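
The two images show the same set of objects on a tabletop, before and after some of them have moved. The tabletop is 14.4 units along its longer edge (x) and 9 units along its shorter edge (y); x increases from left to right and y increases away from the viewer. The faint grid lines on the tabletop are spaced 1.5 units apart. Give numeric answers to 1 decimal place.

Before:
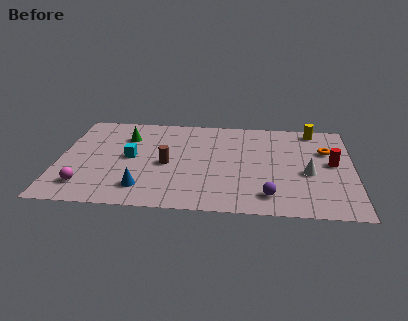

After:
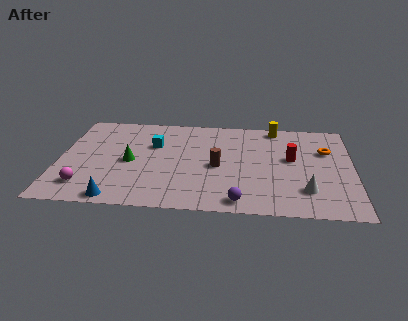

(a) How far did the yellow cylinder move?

1.9

The yellow cylinder was near (12.5, 8.0) before and (10.6, 8.1) after, so it travelled √(1.9² + 0.1²) ≈ 1.9 units.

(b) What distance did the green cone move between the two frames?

2.4

From (3.2, 6.6) to (3.5, 4.2), the green cone covered √(0.3² + 2.4²) ≈ 2.4 units.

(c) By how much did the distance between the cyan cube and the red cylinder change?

-3.1

Before: roughly 9.9 units apart; after: 6.8. That's 3.1 units closer together.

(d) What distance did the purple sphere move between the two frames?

1.5

The purple sphere was near (10.3, 1.6) before and (8.9, 1.0) after, so it travelled √(1.4² + 0.6²) ≈ 1.5 units.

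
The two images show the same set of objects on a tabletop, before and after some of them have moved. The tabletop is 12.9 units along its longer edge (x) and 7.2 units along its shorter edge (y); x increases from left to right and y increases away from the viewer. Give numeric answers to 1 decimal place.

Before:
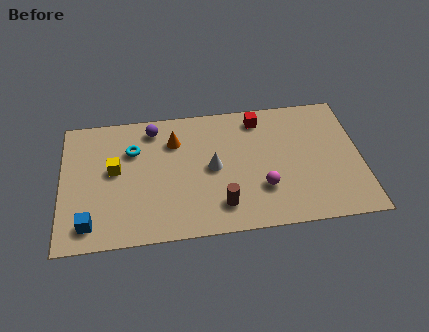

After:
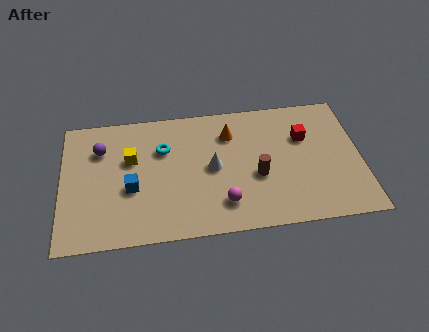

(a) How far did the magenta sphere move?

1.8

The magenta sphere moved from about (8.6, 2.2) to (6.9, 1.6), a distance of √(1.7² + 0.6²) ≈ 1.8.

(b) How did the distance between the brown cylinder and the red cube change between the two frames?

-2.1

They were about 4.9 units apart before and 2.8 after — 2.1 units closer together.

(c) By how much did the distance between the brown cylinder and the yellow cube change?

+0.5

The distance was about 5.1 in the first image and 5.6 in the second, so they moved 0.5 units further apart.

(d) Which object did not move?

the white cone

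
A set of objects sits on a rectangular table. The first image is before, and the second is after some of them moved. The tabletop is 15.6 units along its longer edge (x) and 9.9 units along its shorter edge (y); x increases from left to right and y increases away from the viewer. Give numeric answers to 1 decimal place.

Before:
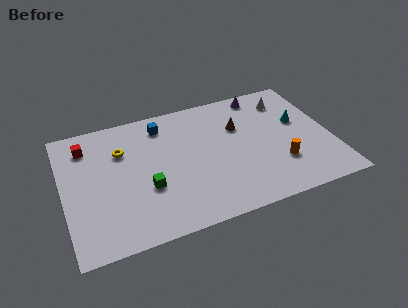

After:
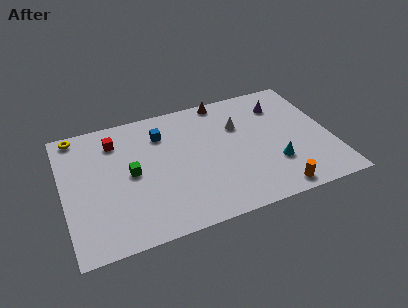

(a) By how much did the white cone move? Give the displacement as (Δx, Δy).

(-3.0, -1.2)

The white cone was at about (13.4, 7.9) and moved to about (10.4, 6.7).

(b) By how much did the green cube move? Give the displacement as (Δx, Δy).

(-0.8, 1.4)

From the two frames, the green cube sits at roughly (4.7, 3.6) before and (3.9, 5.0) after.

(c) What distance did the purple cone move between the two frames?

1.6

The purple cone moved from about (12.0, 8.8) to (13.0, 7.6), a distance of √(1.0² + 1.2²) ≈ 1.6.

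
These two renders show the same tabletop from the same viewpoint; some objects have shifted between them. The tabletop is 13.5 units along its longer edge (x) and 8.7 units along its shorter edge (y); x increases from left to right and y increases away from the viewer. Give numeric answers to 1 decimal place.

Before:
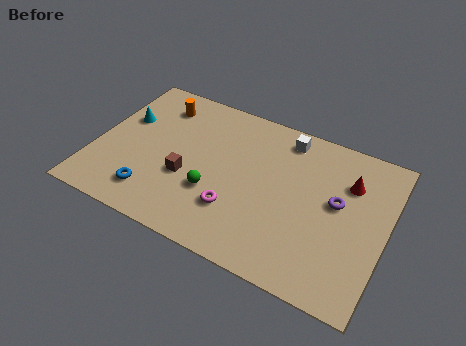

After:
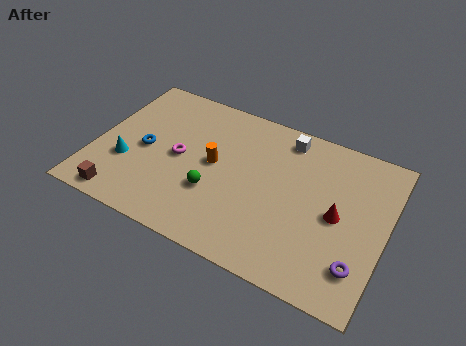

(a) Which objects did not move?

the green sphere and the white cube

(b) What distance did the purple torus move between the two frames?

3.2

The purple torus moved from about (11.2, 4.9) to (12.5, 2.0), a distance of √(1.3² + 2.9²) ≈ 3.2.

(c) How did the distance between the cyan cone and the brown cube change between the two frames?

-1.9

The distance was about 4.0 in the first image and 2.1 in the second, so they moved 1.9 units closer together.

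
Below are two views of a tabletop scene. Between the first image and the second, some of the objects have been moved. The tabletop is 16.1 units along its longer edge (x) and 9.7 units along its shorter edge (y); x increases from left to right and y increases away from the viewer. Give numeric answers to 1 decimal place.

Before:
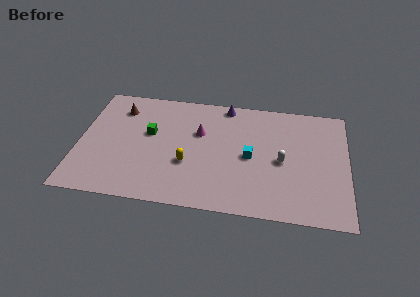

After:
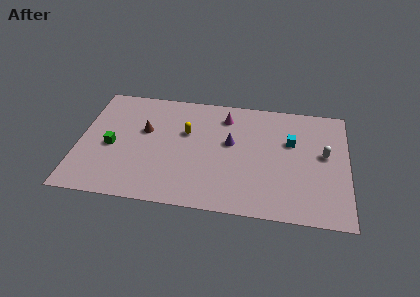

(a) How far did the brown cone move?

2.3

The brown cone moved from about (2.3, 7.6) to (3.9, 5.9), a distance of √(1.6² + 1.7²) ≈ 2.3.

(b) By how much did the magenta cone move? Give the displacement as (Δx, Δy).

(1.5, 1.6)

From the two frames, the magenta cone sits at roughly (7.2, 6.2) before and (8.7, 7.8) after.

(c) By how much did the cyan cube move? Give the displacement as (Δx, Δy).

(2.4, 1.6)

The cyan cube started near (10.3, 4.6) and ended near (12.7, 6.2).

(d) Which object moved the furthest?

the purple cone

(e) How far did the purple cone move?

3.2

The purple cone moved from about (8.7, 8.8) to (9.1, 5.6), a distance of √(0.4² + 3.2²) ≈ 3.2.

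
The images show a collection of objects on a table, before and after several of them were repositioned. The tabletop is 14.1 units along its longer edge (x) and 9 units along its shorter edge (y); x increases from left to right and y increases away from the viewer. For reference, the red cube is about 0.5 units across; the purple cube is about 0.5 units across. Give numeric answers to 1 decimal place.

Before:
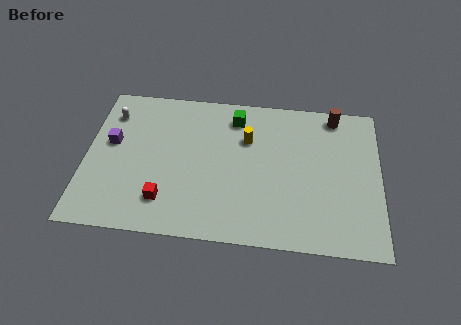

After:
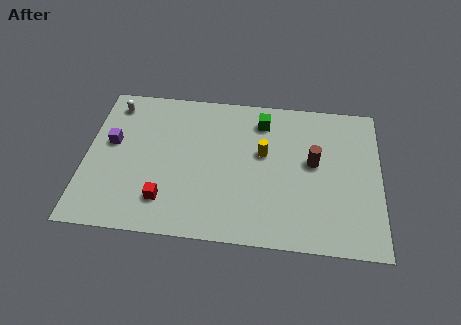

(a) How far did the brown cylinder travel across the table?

3.2

The brown cylinder was near (11.9, 8.0) before and (10.9, 5.0) after, so it travelled √(1.0² + 3.0²) ≈ 3.2 units.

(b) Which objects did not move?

the red cube and the purple cube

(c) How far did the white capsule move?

0.6

From (1.1, 7.0) to (1.2, 7.6), the white capsule covered √(0.1² + 0.6²) ≈ 0.6 units.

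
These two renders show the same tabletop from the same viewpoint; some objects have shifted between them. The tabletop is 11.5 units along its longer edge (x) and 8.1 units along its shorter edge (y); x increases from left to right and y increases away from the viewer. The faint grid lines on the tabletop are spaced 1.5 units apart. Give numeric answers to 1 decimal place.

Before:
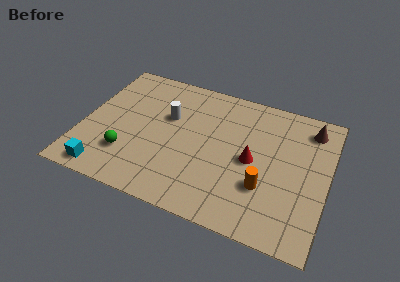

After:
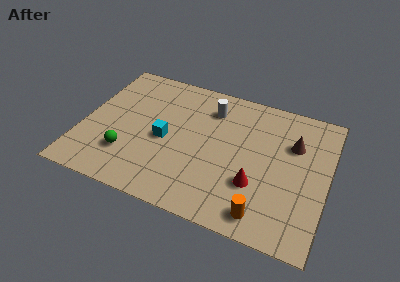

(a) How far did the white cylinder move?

2.2

The white cylinder moved from about (3.9, 5.1) to (5.8, 6.3), a distance of √(1.9² + 1.2²) ≈ 2.2.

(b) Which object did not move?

the green sphere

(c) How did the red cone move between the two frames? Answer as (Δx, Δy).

(0.3, -1.3)

The red cone started near (8.0, 3.9) and ended near (8.3, 2.6).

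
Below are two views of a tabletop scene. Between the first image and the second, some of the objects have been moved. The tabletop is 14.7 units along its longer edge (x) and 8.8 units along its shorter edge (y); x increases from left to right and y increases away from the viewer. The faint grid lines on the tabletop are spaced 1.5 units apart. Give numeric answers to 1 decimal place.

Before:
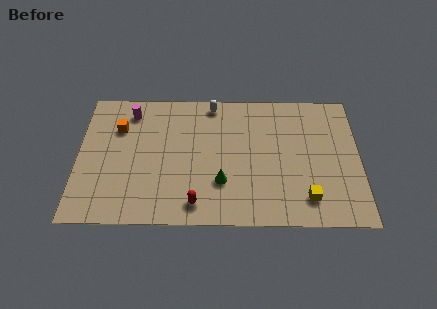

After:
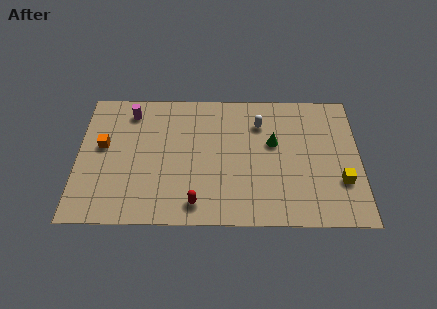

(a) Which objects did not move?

the magenta cylinder and the red capsule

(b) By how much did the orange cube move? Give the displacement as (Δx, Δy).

(-0.8, -1.2)

The orange cube was at about (2.1, 6.2) and moved to about (1.3, 5.0).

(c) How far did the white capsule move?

2.8

From (7.0, 7.9) to (9.5, 6.6), the white capsule covered √(2.5² + 1.3²) ≈ 2.8 units.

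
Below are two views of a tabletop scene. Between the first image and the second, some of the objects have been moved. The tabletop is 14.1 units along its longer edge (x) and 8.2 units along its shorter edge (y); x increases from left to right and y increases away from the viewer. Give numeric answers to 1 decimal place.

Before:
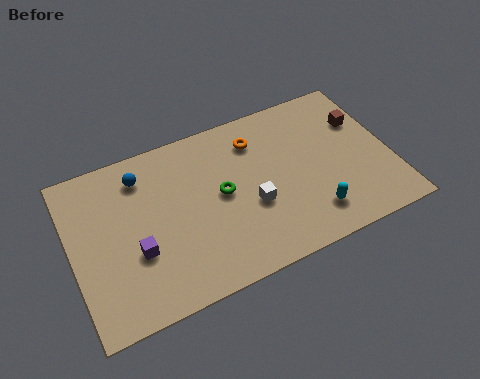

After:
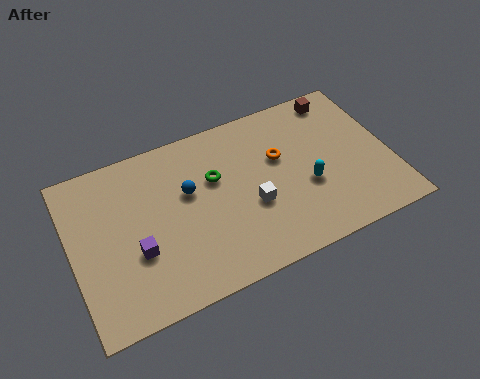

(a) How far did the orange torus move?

1.6

The orange torus was near (8.4, 6.4) before and (9.3, 5.1) after, so it travelled √(0.9² + 1.3²) ≈ 1.6 units.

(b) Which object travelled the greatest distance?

the blue sphere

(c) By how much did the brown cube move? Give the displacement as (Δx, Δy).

(-0.8, 1.6)

The brown cube was at about (13.1, 5.6) and moved to about (12.3, 7.2).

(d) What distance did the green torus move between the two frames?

0.9

The green torus moved from about (6.6, 4.3) to (6.4, 5.2), a distance of √(0.2² + 0.9²) ≈ 0.9.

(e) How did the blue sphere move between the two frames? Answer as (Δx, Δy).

(1.9, -1.6)

From the two frames, the blue sphere sits at roughly (3.3, 6.6) before and (5.2, 5.0) after.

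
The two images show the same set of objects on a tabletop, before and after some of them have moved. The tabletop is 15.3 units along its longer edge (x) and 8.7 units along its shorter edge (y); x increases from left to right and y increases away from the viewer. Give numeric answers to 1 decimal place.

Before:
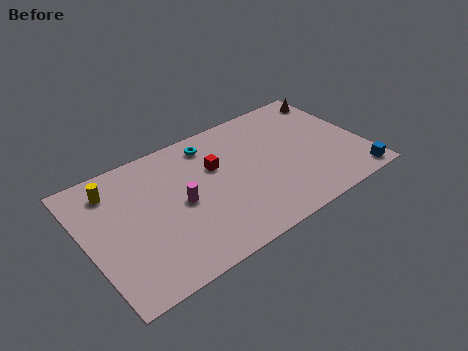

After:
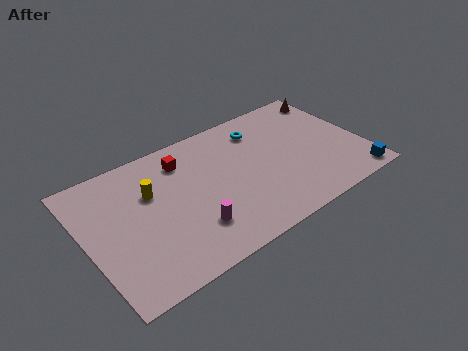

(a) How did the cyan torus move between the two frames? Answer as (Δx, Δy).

(2.8, -0.4)

From the two frames, the cyan torus sits at roughly (7.3, 7.3) before and (10.1, 6.9) after.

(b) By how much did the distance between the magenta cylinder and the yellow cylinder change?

-0.5

The distance was about 4.3 in the first image and 3.8 in the second, so they moved 0.5 units closer together.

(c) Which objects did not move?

the blue cube and the brown cone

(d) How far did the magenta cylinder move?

1.9

From (5.1, 4.2) to (5.4, 2.3), the magenta cylinder covered √(0.3² + 1.9²) ≈ 1.9 units.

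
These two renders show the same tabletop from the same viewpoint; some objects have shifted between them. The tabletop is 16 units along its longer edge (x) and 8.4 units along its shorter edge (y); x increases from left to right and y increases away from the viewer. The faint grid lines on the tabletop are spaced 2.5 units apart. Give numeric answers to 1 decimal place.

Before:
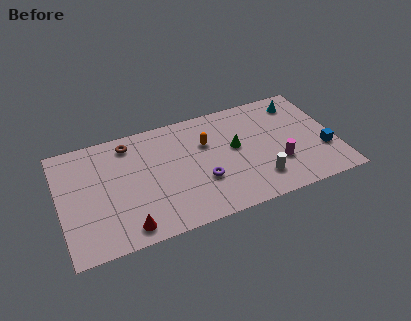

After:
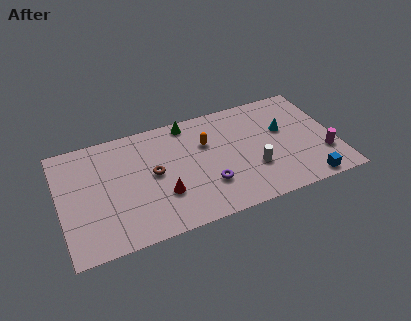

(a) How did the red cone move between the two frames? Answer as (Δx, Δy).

(2.2, 1.6)

The red cone started near (3.6, 1.1) and ended near (5.8, 2.7).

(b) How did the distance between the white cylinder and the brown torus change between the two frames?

-2.9

Before: roughly 8.8 units apart; after: 5.9. That's 2.9 units closer together.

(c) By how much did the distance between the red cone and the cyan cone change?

-4.4

Before: roughly 12.1 units apart; after: 7.7. That's 4.4 units closer together.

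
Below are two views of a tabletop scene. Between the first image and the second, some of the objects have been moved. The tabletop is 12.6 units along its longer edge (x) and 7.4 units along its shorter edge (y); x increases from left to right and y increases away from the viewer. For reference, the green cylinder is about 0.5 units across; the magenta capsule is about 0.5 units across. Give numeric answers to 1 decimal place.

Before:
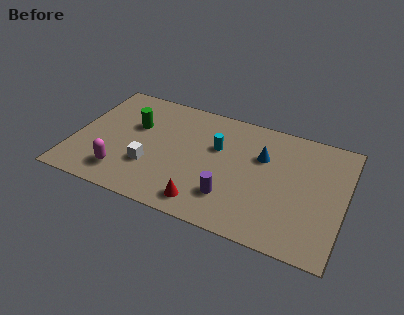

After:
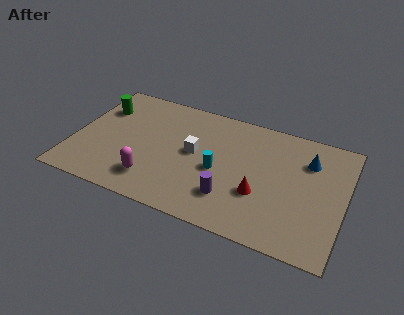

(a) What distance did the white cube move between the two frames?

2.5

The white cube moved from about (3.7, 2.4) to (5.6, 4.0), a distance of √(1.9² + 1.6²) ≈ 2.5.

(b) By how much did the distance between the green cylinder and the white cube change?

+2.3

They were about 2.5 units apart before and 4.8 after — 2.3 units further apart.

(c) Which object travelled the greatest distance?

the red cone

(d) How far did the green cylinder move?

1.8

The green cylinder was near (2.7, 4.7) before and (1.0, 5.3) after, so it travelled √(1.7² + 0.6²) ≈ 1.8 units.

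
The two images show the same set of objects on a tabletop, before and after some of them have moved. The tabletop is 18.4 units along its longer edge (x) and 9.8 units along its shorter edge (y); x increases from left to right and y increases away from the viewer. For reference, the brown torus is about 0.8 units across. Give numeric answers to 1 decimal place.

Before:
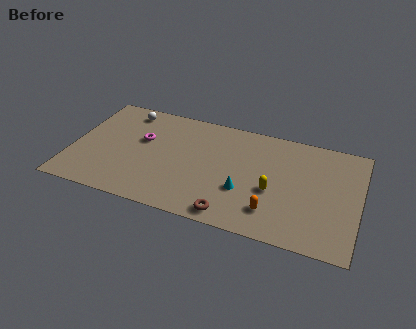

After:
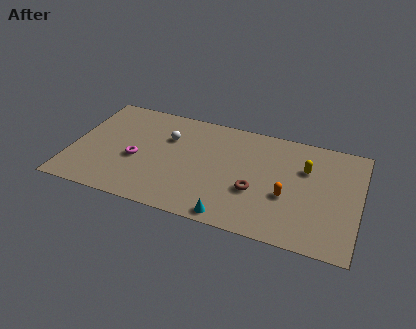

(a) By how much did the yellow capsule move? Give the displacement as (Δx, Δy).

(1.9, 2.6)

The yellow capsule started near (13.0, 4.0) and ended near (14.9, 6.6).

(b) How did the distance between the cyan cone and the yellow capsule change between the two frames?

+5.2

The distance was about 1.9 in the first image and 7.1 in the second, so they moved 5.2 units further apart.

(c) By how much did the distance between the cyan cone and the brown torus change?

+0.6

Before: roughly 2.4 units apart; after: 3.0. That's 0.6 units further apart.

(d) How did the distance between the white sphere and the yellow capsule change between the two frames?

-1.9

They were about 10.8 units apart before and 8.9 after — 1.9 units closer together.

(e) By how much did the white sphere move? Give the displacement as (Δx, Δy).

(2.9, -1.7)

The white sphere started near (3.1, 8.4) and ended near (6.0, 6.7).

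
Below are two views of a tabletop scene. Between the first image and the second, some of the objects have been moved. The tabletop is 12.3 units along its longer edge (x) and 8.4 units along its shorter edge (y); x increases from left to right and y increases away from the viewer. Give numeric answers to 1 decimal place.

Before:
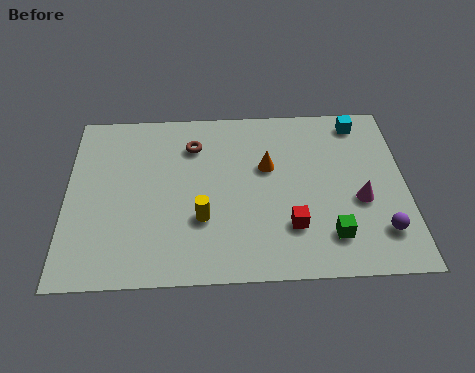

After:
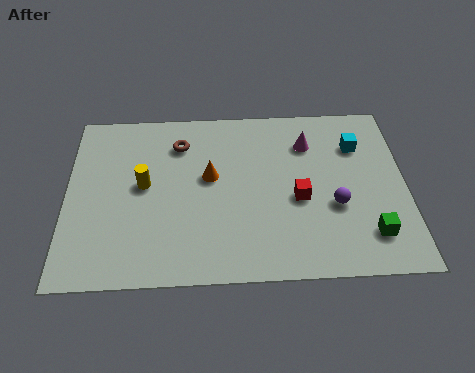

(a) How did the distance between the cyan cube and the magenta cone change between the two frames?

-2.1

They were about 3.9 units apart before and 1.8 after — 2.1 units closer together.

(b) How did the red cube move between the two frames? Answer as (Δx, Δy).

(0.3, 1.3)

The red cube was at about (8.1, 2.3) and moved to about (8.4, 3.6).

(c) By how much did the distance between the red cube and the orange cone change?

+0.4

Before: roughly 3.0 units apart; after: 3.4. That's 0.4 units further apart.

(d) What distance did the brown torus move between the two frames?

0.5

From (4.6, 6.4) to (4.1, 6.5), the brown torus covered √(0.5² + 0.1²) ≈ 0.5 units.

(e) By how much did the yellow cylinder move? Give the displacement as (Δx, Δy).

(-2.1, 1.7)

The yellow cylinder started near (4.9, 2.8) and ended near (2.8, 4.5).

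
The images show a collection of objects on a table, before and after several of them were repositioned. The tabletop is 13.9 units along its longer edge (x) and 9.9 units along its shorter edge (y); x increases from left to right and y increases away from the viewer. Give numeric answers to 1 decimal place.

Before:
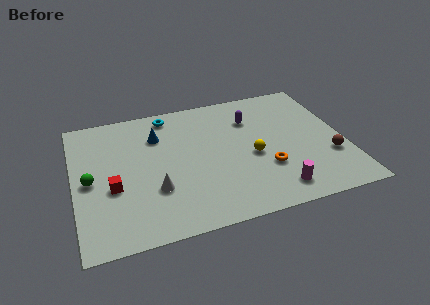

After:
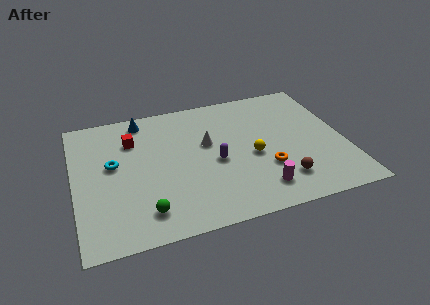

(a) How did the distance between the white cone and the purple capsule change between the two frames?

-5.1

The distance was about 6.6 in the first image and 1.5 in the second, so they moved 5.1 units closer together.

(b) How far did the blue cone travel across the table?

1.7

The blue cone was near (4.4, 7.2) before and (3.7, 8.7) after, so it travelled √(0.7² + 1.5²) ≈ 1.7 units.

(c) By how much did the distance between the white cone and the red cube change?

+1.8

Before: roughly 2.2 units apart; after: 4.0. That's 1.8 units further apart.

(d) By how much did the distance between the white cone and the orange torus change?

-1.8

They were about 5.7 units apart before and 3.9 after — 1.8 units closer together.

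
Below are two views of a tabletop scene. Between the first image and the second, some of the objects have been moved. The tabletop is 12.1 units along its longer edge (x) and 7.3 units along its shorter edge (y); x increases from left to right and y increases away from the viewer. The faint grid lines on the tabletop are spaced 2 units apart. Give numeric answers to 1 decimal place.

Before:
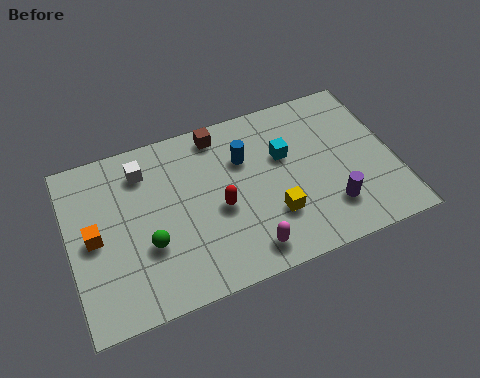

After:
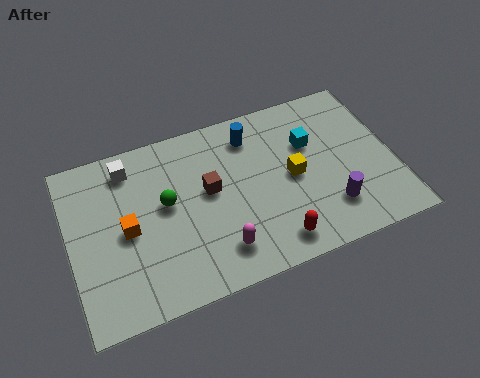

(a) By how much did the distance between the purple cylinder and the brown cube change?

-1.0

Before: roughly 5.9 units apart; after: 4.9. That's 1.0 units closer together.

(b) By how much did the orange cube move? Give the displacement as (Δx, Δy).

(1.2, -0.1)

From the two frames, the orange cube sits at roughly (0.9, 3.6) before and (2.1, 3.5) after.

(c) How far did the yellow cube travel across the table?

1.7

The yellow cube moved from about (7.4, 2.2) to (8.3, 3.6), a distance of √(0.9² + 1.4²) ≈ 1.7.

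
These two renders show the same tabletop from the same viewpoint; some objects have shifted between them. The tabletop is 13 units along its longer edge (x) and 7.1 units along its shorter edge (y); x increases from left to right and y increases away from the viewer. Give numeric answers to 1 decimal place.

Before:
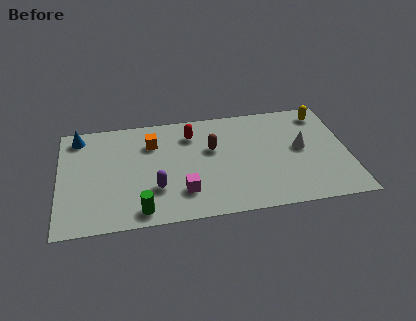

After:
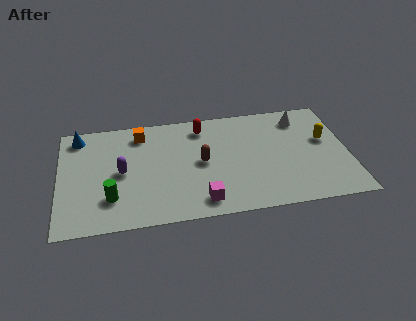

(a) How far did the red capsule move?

0.6

The red capsule moved from about (6.0, 5.5) to (6.5, 5.9), a distance of √(0.5² + 0.4²) ≈ 0.6.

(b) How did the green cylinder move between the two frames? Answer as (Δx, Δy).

(-1.3, 1.0)

The green cylinder was at about (3.6, 0.9) and moved to about (2.3, 1.9).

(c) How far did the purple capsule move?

2.0

The purple capsule moved from about (4.3, 2.2) to (2.8, 3.5), a distance of √(1.5² + 1.3²) ≈ 2.0.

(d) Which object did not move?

the blue cone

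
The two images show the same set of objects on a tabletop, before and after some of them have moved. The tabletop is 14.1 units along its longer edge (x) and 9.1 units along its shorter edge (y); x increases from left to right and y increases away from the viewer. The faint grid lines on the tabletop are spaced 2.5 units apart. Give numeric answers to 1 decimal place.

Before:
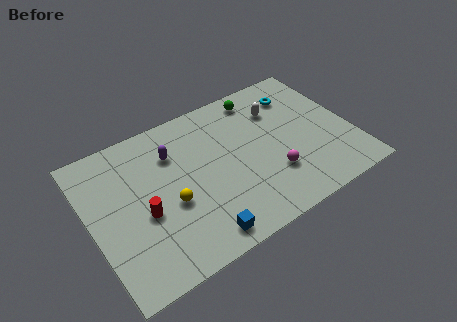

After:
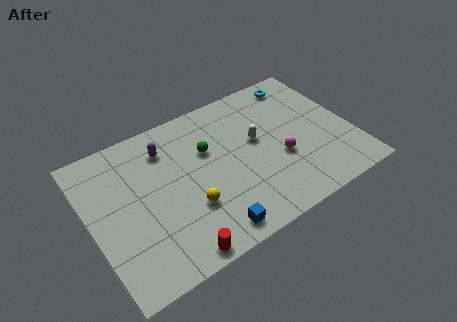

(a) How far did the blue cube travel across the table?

0.6

The blue cube was near (5.2, 1.1) before and (5.8, 1.1) after, so it travelled √(0.6² + 0.0²) ≈ 0.6 units.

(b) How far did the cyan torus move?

0.9

The cyan torus was near (11.7, 7.1) before and (12.0, 7.9) after, so it travelled √(0.3² + 0.8²) ≈ 0.9 units.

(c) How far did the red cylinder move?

3.2

The red cylinder was near (2.7, 3.8) before and (3.9, 0.8) after, so it travelled √(1.2² + 3.0²) ≈ 3.2 units.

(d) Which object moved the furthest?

the green sphere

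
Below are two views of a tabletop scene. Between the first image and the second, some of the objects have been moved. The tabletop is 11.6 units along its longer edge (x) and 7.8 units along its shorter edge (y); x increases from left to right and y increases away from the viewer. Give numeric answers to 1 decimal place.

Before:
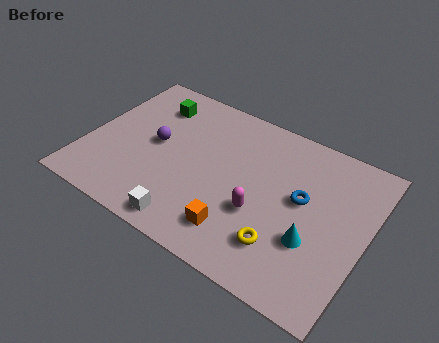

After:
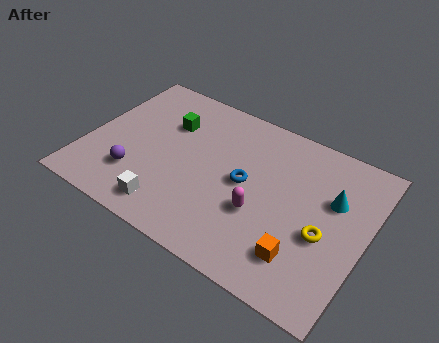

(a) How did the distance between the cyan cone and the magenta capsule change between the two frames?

+1.2

The distance was about 2.2 in the first image and 3.4 in the second, so they moved 1.2 units further apart.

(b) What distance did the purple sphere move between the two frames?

2.1

The purple sphere moved from about (2.8, 4.1) to (2.3, 2.1), a distance of √(0.5² + 2.0²) ≈ 2.1.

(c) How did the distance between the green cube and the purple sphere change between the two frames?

+1.3

They were about 2.1 units apart before and 3.4 after — 1.3 units further apart.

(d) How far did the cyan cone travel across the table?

2.4

The cyan cone was near (9.6, 2.7) before and (10.1, 5.0) after, so it travelled √(0.5² + 2.3²) ≈ 2.4 units.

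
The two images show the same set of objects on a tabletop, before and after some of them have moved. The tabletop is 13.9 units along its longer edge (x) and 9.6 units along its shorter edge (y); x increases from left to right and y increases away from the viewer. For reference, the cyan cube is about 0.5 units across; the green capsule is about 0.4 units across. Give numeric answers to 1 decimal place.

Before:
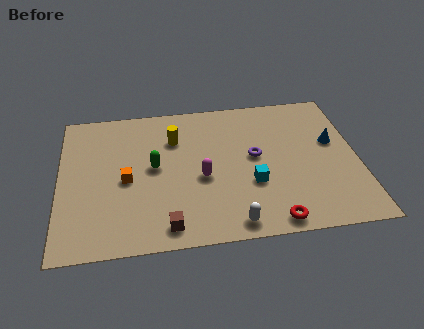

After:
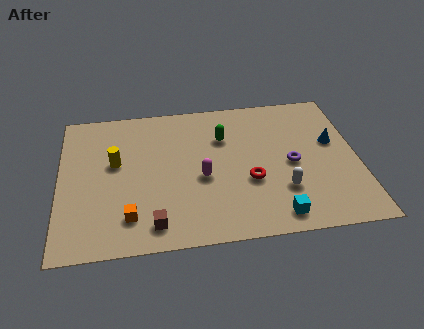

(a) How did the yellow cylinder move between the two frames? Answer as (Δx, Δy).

(-2.8, -1.3)

The yellow cylinder was at about (5.4, 6.9) and moved to about (2.6, 5.6).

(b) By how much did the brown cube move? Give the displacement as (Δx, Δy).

(-0.6, 0.2)

From the two frames, the brown cube sits at roughly (4.9, 1.2) before and (4.3, 1.4) after.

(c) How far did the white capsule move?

3.0

The white capsule was near (7.9, 1.0) before and (10.3, 2.8) after, so it travelled √(2.4² + 1.8²) ≈ 3.0 units.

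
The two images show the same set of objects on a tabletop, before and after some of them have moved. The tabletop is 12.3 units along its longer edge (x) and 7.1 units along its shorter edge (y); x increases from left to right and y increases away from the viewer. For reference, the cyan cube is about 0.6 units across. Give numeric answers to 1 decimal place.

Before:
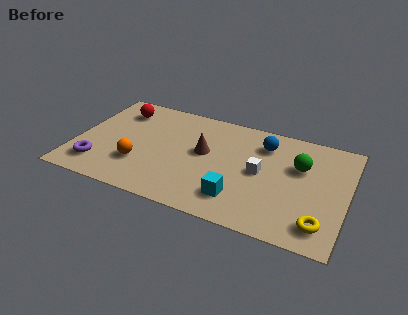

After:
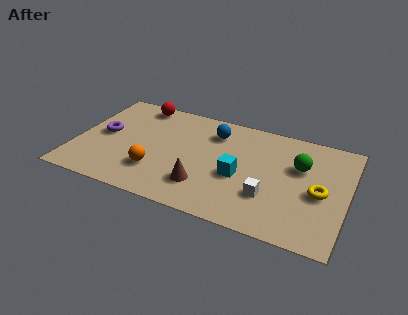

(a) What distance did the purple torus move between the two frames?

2.2

From (1.2, 1.5) to (1.2, 3.7), the purple torus covered √(0.0² + 2.2²) ≈ 2.2 units.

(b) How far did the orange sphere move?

0.8

The orange sphere moved from about (3.0, 2.2) to (3.8, 2.0), a distance of √(0.8² + 0.2²) ≈ 0.8.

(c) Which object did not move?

the green sphere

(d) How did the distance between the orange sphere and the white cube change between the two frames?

-0.5

They were about 5.6 units apart before and 5.1 after — 0.5 units closer together.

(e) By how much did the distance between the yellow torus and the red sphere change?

-1.4

The distance was about 10.5 in the first image and 9.1 in the second, so they moved 1.4 units closer together.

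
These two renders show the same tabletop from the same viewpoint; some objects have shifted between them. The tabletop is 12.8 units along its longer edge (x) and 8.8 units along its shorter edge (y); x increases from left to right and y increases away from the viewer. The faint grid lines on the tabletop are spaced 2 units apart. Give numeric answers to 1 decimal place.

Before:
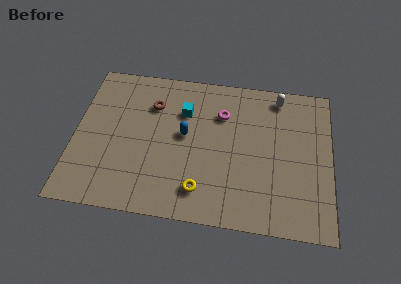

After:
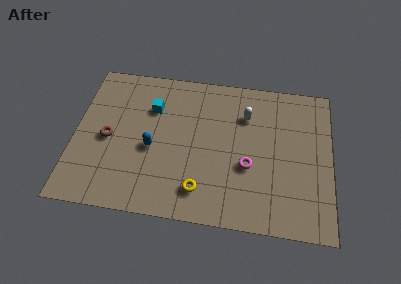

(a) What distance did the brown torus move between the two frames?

3.1

The brown torus was near (3.8, 6.4) before and (1.7, 4.1) after, so it travelled √(2.1² + 2.3²) ≈ 3.1 units.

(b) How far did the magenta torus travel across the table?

3.2

The magenta torus moved from about (7.3, 6.3) to (8.7, 3.4), a distance of √(1.4² + 2.9²) ≈ 3.2.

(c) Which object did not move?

the yellow torus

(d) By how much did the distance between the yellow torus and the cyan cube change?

+0.6

The distance was about 4.6 in the first image and 5.2 in the second, so they moved 0.6 units further apart.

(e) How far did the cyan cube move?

1.6

From (5.4, 6.2) to (3.8, 6.2), the cyan cube covered √(1.6² + 0.0²) ≈ 1.6 units.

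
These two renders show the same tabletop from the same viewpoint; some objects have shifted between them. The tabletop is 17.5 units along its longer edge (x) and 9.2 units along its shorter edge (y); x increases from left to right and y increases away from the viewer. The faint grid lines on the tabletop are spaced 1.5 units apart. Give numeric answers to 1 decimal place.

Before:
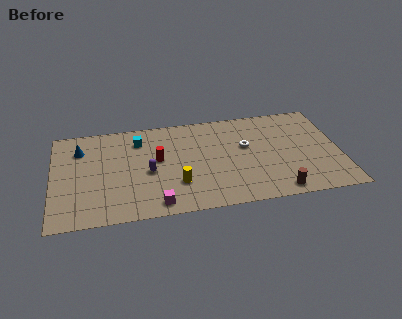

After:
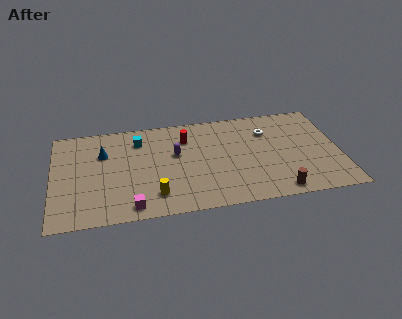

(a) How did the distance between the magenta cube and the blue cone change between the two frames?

-1.9

Before: roughly 7.3 units apart; after: 5.4. That's 1.9 units closer together.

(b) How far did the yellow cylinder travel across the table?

1.6

The yellow cylinder moved from about (7.5, 2.7) to (6.1, 1.9), a distance of √(1.4² + 0.8²) ≈ 1.6.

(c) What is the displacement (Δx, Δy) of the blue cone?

(1.4, -0.6)

The blue cone started near (1.7, 6.9) and ended near (3.1, 6.3).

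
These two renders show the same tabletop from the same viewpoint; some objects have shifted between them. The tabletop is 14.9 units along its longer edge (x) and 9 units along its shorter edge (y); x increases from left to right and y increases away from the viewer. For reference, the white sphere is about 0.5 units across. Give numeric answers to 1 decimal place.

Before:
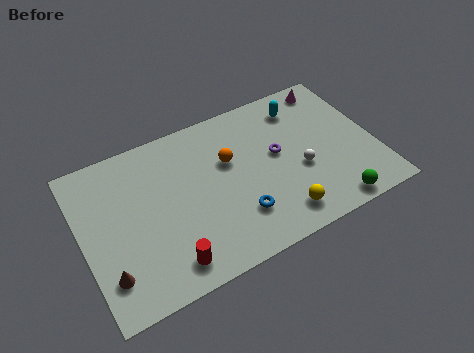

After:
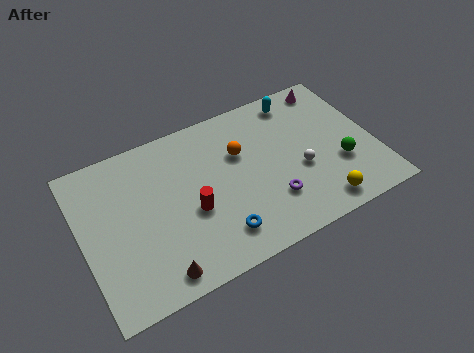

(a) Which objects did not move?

the magenta cone and the white sphere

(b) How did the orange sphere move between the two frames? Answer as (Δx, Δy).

(0.6, 0.2)

From the two frames, the orange sphere sits at roughly (7.6, 5.7) before and (8.2, 5.9) after.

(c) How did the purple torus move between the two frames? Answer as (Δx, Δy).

(-0.7, -2.5)

The purple torus was at about (10.0, 5.0) and moved to about (9.3, 2.5).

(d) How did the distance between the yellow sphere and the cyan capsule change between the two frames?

+0.5

Before: roughly 6.1 units apart; after: 6.6. That's 0.5 units further apart.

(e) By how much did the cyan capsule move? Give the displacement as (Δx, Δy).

(-0.1, 0.5)

The cyan capsule started near (11.6, 7.3) and ended near (11.5, 7.8).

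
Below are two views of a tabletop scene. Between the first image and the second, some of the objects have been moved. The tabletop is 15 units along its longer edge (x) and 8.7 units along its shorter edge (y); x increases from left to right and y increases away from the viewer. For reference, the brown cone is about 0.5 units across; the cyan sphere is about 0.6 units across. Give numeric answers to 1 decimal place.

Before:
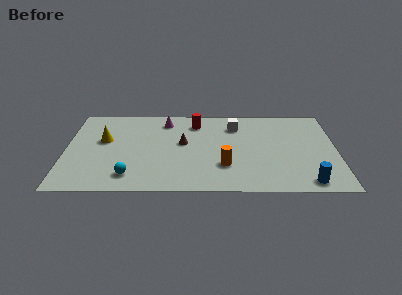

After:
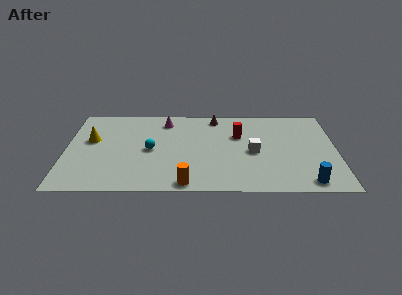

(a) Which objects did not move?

the magenta cone and the blue cylinder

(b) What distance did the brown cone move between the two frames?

3.2

The brown cone moved from about (6.5, 4.9) to (8.3, 7.6), a distance of √(1.8² + 2.7²) ≈ 3.2.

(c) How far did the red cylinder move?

2.7

The red cylinder was near (7.2, 7.0) before and (9.6, 5.7) after, so it travelled √(2.4² + 1.3²) ≈ 2.7 units.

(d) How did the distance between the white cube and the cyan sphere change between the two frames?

-2.0

The distance was about 7.7 in the first image and 5.7 in the second, so they moved 2.0 units closer together.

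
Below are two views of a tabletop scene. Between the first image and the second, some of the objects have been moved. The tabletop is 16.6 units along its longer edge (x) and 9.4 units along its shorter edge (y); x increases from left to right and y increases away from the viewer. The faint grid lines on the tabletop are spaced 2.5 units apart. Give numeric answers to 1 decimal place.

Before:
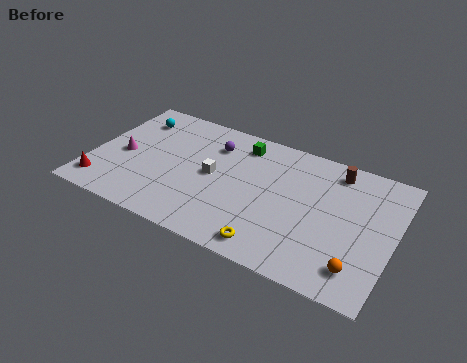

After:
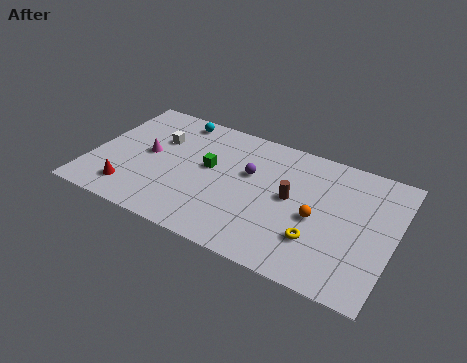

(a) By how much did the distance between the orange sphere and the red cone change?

-3.8

The distance was about 14.1 in the first image and 10.3 in the second, so they moved 3.8 units closer together.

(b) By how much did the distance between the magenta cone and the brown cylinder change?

-4.0

Before: roughly 12.0 units apart; after: 8.0. That's 4.0 units closer together.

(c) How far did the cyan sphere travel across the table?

2.5

The cyan sphere moved from about (1.8, 7.4) to (4.1, 8.3), a distance of √(2.3² + 0.9²) ≈ 2.5.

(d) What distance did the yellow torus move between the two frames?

2.7

From (10.4, 1.2) to (12.7, 2.7), the yellow torus covered √(2.3² + 1.5²) ≈ 2.7 units.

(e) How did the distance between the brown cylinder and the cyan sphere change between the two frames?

-3.7

The distance was about 11.3 in the first image and 7.6 in the second, so they moved 3.7 units closer together.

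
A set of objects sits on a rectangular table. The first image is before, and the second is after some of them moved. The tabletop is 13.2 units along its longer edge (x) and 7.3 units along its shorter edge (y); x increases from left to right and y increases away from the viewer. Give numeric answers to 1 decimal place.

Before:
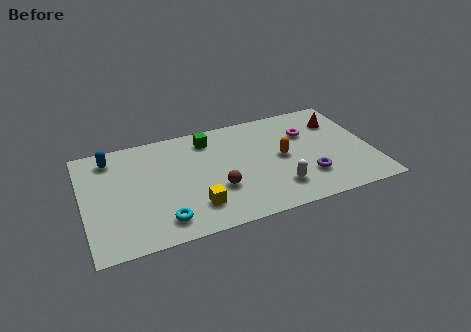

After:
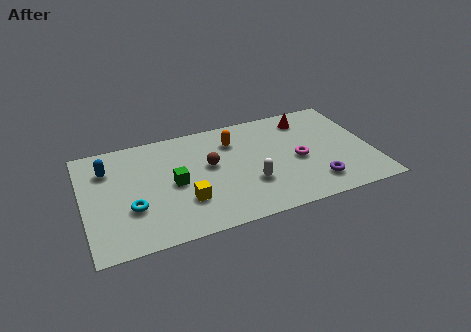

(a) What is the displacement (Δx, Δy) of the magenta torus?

(-0.6, -1.7)

The magenta torus started near (10.4, 5.0) and ended near (9.8, 3.3).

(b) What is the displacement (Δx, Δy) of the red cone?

(-1.4, 0.6)

The red cone started near (11.9, 5.4) and ended near (10.5, 6.0).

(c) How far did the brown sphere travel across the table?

1.7

The brown sphere moved from about (6.0, 2.5) to (5.8, 4.2), a distance of √(0.2² + 1.7²) ≈ 1.7.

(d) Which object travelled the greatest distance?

the green cube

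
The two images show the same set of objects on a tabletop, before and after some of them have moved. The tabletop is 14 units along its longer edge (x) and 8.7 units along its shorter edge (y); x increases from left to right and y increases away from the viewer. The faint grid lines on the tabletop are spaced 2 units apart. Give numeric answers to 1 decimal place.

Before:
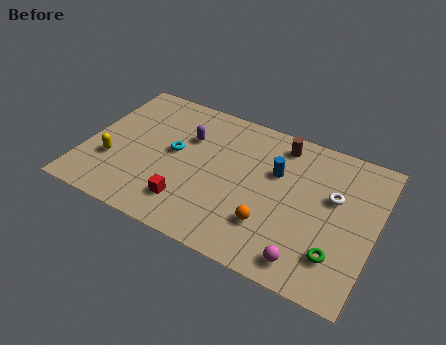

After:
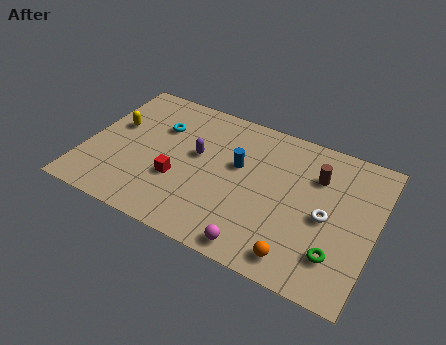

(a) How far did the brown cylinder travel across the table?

2.2

From (9.1, 7.4) to (11.0, 6.2), the brown cylinder covered √(1.9² + 1.2²) ≈ 2.2 units.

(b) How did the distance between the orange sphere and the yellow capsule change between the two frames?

+2.5

They were about 7.8 units apart before and 10.3 after — 2.5 units further apart.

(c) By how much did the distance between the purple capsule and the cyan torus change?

+0.9

They were about 1.3 units apart before and 2.2 after — 0.9 units further apart.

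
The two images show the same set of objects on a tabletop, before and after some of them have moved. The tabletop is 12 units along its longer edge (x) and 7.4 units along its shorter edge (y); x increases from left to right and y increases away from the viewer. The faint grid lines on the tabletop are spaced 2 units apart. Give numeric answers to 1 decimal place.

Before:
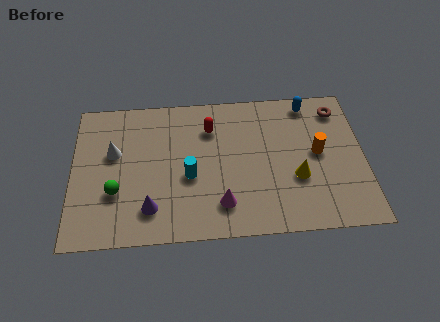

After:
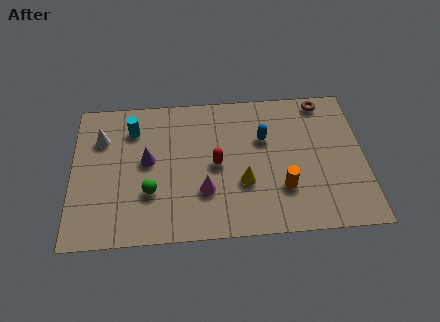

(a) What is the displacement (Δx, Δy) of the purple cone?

(-0.1, 2.4)

The purple cone started near (3.2, 1.6) and ended near (3.1, 4.0).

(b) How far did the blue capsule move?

2.5

The blue capsule was near (9.8, 6.5) before and (7.9, 4.8) after, so it travelled √(1.9² + 1.7²) ≈ 2.5 units.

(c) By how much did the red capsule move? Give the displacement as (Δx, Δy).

(0.2, -1.9)

From the two frames, the red capsule sits at roughly (5.7, 5.5) before and (5.9, 3.6) after.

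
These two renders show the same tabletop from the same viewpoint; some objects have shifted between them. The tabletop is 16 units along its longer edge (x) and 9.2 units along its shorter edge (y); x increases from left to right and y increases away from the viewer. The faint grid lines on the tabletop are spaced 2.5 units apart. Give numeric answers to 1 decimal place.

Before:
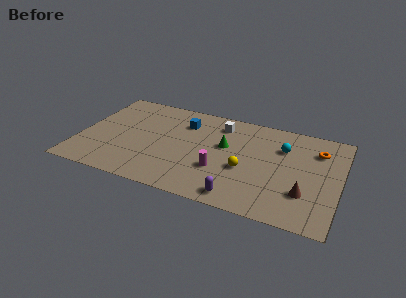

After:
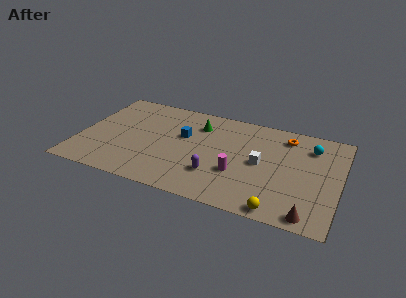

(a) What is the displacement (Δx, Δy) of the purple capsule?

(-1.6, 1.5)

From the two frames, the purple capsule sits at roughly (10.2, 1.1) before and (8.6, 2.6) after.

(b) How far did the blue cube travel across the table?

1.3

The blue cube moved from about (6.2, 6.9) to (6.3, 5.6), a distance of √(0.1² + 1.3²) ≈ 1.3.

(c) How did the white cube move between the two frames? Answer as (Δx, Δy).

(2.8, -2.9)

The white cube was at about (8.4, 7.5) and moved to about (11.2, 4.6).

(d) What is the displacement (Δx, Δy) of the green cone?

(-1.8, 1.5)

The green cone started near (8.9, 5.5) and ended near (7.1, 7.0).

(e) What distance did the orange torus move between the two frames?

2.1

The orange torus was near (14.5, 6.9) before and (12.5, 7.6) after, so it travelled √(2.0² + 0.7²) ≈ 2.1 units.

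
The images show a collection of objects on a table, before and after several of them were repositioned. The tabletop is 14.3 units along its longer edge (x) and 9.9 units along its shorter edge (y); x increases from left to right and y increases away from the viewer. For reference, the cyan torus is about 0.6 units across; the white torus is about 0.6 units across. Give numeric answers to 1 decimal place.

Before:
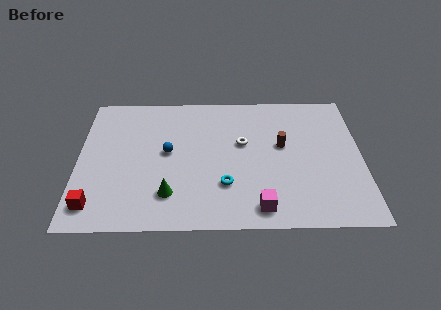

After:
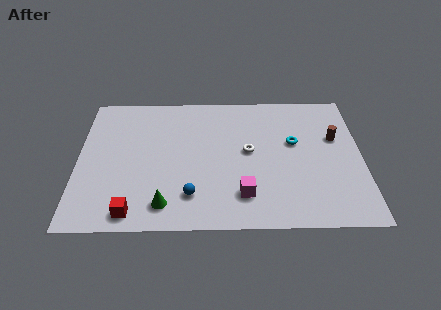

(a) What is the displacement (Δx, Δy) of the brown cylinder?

(2.7, 0.5)

The brown cylinder was at about (10.3, 5.7) and moved to about (13.0, 6.2).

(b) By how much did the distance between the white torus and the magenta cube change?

-1.6

Before: roughly 4.7 units apart; after: 3.1. That's 1.6 units closer together.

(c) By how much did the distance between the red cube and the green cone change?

-2.1

Before: roughly 3.8 units apart; after: 1.7. That's 2.1 units closer together.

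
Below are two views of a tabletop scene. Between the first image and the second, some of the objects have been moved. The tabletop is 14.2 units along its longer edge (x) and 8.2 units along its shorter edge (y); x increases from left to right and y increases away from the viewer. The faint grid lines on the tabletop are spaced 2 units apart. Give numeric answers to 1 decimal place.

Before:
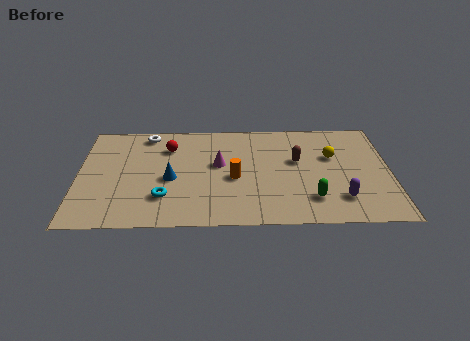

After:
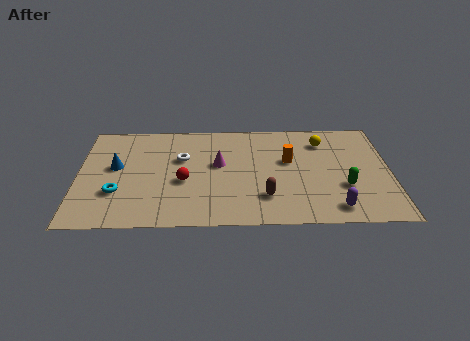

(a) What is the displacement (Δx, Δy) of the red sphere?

(0.7, -2.7)

From the two frames, the red sphere sits at roughly (4.1, 6.1) before and (4.8, 3.4) after.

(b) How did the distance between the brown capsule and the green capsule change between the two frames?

+0.6

Before: roughly 3.1 units apart; after: 3.7. That's 0.6 units further apart.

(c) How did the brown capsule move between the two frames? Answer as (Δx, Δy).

(-1.5, -2.8)

The brown capsule was at about (10.0, 4.9) and moved to about (8.5, 2.1).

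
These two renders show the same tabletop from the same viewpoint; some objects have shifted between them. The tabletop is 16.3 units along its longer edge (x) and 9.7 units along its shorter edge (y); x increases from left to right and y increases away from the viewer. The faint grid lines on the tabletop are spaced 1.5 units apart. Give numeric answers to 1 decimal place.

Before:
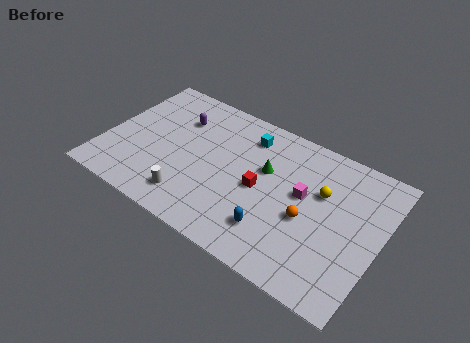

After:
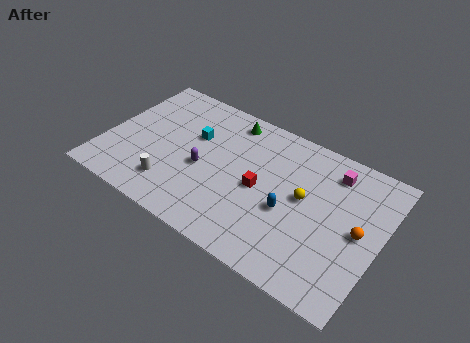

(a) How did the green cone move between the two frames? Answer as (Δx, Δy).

(-2.6, 2.4)

The green cone was at about (9.4, 6.0) and moved to about (6.8, 8.4).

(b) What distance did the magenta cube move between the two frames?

2.8

From (11.7, 5.5) to (13.1, 7.9), the magenta cube covered √(1.4² + 2.4²) ≈ 2.8 units.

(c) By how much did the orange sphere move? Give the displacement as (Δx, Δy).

(2.9, 0.7)

The orange sphere started near (12.2, 4.1) and ended near (15.1, 4.8).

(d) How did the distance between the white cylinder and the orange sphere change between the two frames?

+4.0

They were about 7.0 units apart before and 11.0 after — 4.0 units further apart.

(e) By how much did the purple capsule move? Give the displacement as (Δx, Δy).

(2.0, -2.8)

The purple capsule was at about (3.9, 7.0) and moved to about (5.9, 4.2).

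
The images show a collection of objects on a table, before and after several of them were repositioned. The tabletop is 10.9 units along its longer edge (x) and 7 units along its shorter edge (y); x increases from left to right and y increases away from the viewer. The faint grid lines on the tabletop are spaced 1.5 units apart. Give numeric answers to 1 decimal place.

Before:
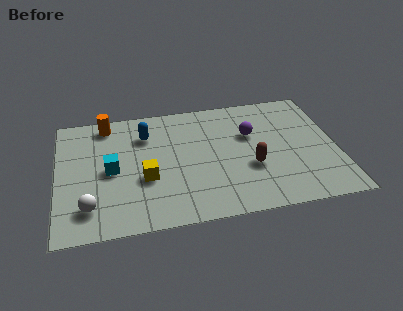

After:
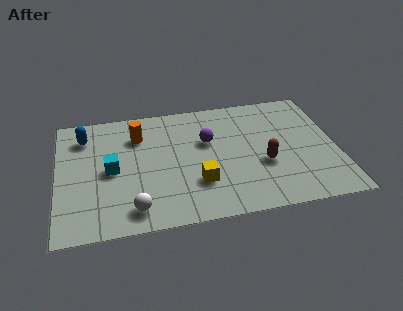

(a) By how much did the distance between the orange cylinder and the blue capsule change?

+0.4

The distance was about 1.7 in the first image and 2.1 in the second, so they moved 0.4 units further apart.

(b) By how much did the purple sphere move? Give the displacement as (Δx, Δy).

(-1.7, -0.1)

The purple sphere was at about (7.6, 4.5) and moved to about (5.9, 4.4).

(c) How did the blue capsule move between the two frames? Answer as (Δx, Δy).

(-2.4, 0.3)

The blue capsule started near (3.5, 5.2) and ended near (1.1, 5.5).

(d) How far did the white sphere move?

1.7

The white sphere was near (1.2, 1.5) before and (2.9, 1.1) after, so it travelled √(1.7² + 0.4²) ≈ 1.7 units.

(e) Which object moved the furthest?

the blue capsule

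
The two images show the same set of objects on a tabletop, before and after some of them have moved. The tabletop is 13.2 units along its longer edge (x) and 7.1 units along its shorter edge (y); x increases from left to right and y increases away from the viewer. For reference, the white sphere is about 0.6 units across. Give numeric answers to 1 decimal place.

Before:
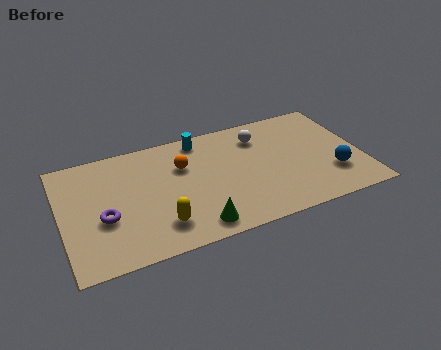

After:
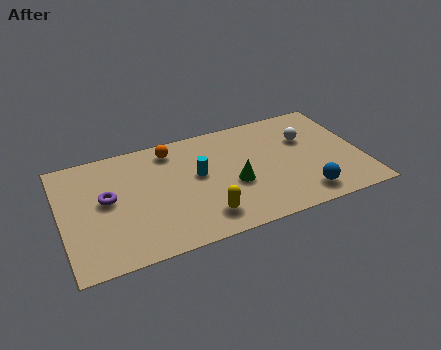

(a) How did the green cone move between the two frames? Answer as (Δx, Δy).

(1.9, 1.9)

From the two frames, the green cone sits at roughly (5.6, 1.0) before and (7.5, 2.9) after.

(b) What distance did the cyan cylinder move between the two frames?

2.2

From (6.3, 6.2) to (6.0, 4.0), the cyan cylinder covered √(0.3² + 2.2²) ≈ 2.2 units.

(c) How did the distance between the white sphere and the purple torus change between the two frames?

+1.3

The distance was about 7.6 in the first image and 8.9 in the second, so they moved 1.3 units further apart.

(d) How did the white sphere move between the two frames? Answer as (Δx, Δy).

(2.0, -0.8)

From the two frames, the white sphere sits at roughly (8.9, 5.5) before and (10.9, 4.7) after.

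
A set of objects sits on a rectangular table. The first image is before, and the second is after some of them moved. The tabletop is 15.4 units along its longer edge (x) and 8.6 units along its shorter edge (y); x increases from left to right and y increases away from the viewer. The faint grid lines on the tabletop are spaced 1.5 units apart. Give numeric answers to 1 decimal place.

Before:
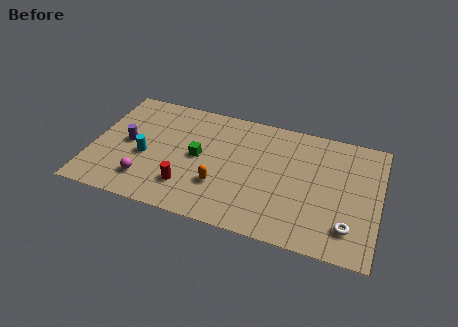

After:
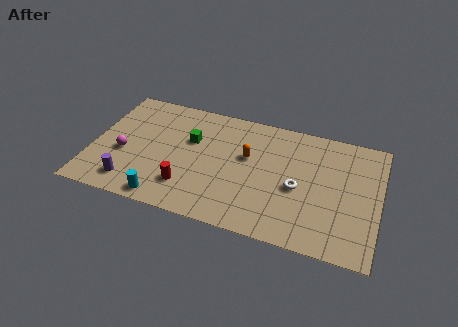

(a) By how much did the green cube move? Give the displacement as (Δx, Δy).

(-0.5, 1.1)

The green cube was at about (5.7, 4.4) and moved to about (5.2, 5.5).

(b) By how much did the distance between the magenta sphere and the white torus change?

-1.4

They were about 10.8 units apart before and 9.4 after — 1.4 units closer together.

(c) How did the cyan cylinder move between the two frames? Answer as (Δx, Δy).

(1.3, -2.7)

From the two frames, the cyan cylinder sits at roughly (2.9, 3.6) before and (4.2, 0.9) after.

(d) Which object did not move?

the red cylinder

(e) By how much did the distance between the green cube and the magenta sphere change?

+0.4

The distance was about 3.6 in the first image and 4.0 in the second, so they moved 0.4 units further apart.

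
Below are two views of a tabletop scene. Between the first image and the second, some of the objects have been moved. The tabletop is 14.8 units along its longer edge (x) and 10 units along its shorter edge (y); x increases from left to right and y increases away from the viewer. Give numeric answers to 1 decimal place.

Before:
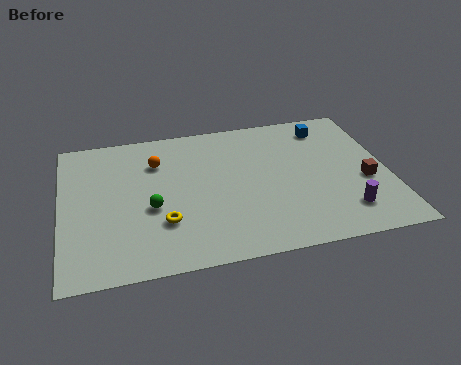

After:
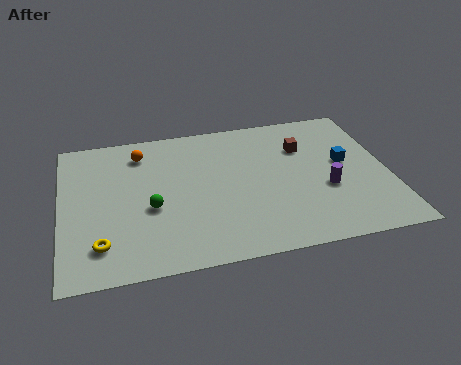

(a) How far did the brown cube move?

4.0

From (13.7, 4.0) to (11.1, 7.0), the brown cube covered √(2.6² + 3.0²) ≈ 4.0 units.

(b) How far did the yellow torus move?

2.9

From (4.5, 3.0) to (1.7, 2.1), the yellow torus covered √(2.8² + 0.9²) ≈ 2.9 units.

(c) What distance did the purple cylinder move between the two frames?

1.8

The purple cylinder was near (12.6, 2.1) before and (11.9, 3.8) after, so it travelled √(0.7² + 1.7²) ≈ 1.8 units.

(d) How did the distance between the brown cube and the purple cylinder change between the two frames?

+1.1

The distance was about 2.2 in the first image and 3.3 in the second, so they moved 1.1 units further apart.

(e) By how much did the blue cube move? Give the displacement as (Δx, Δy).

(0.6, -2.8)

The blue cube started near (12.3, 8.3) and ended near (12.9, 5.5).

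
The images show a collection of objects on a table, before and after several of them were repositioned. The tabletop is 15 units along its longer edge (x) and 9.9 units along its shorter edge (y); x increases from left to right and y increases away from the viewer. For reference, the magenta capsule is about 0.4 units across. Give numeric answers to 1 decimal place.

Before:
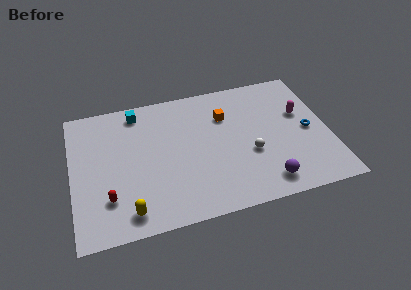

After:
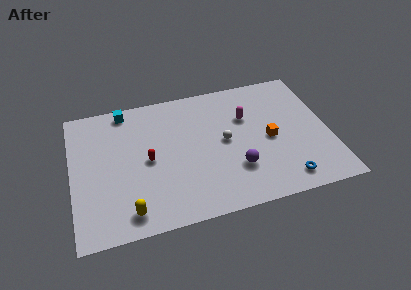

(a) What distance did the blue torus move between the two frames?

3.7

The blue torus moved from about (13.8, 4.7) to (12.1, 1.4), a distance of √(1.7² + 3.3²) ≈ 3.7.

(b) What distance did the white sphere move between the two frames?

1.9

From (10.3, 3.8) to (8.9, 5.1), the white sphere covered √(1.4² + 1.3²) ≈ 1.9 units.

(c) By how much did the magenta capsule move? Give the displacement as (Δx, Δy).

(-3.2, 0.5)

From the two frames, the magenta capsule sits at roughly (13.5, 6.1) before and (10.3, 6.6) after.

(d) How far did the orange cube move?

3.4

The orange cube moved from about (9.1, 7.0) to (11.5, 4.6), a distance of √(2.4² + 2.4²) ≈ 3.4.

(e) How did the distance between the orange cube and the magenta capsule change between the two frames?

-2.2

Before: roughly 4.5 units apart; after: 2.3. That's 2.2 units closer together.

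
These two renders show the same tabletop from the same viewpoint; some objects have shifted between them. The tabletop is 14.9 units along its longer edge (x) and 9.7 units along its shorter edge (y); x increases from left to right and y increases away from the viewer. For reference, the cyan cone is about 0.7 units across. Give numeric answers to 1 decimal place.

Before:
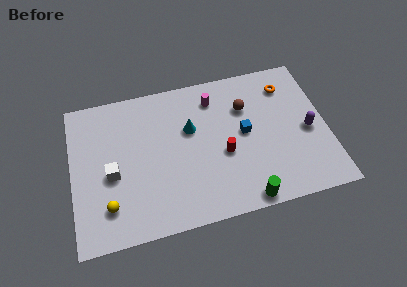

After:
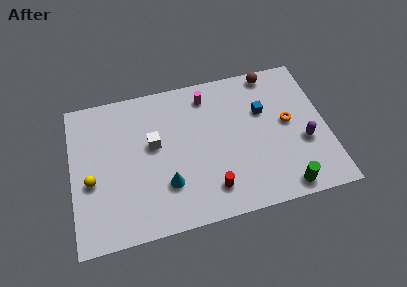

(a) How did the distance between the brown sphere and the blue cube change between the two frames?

+0.9

Before: roughly 1.7 units apart; after: 2.6. That's 0.9 units further apart.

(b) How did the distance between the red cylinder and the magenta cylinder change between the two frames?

+2.4

The distance was about 3.8 in the first image and 6.2 in the second, so they moved 2.4 units further apart.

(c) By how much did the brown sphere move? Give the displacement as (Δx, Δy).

(1.7, 2.0)

From the two frames, the brown sphere sits at roughly (10.3, 6.8) before and (12.0, 8.8) after.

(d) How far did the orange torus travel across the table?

2.5

The orange torus moved from about (12.8, 7.7) to (12.7, 5.2), a distance of √(0.1² + 2.5²) ≈ 2.5.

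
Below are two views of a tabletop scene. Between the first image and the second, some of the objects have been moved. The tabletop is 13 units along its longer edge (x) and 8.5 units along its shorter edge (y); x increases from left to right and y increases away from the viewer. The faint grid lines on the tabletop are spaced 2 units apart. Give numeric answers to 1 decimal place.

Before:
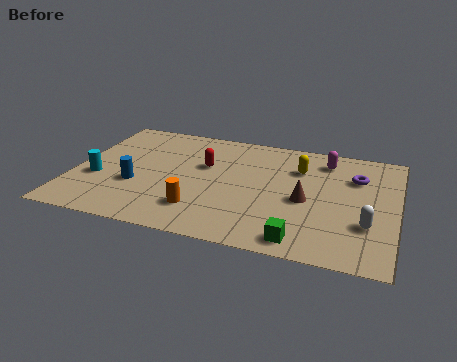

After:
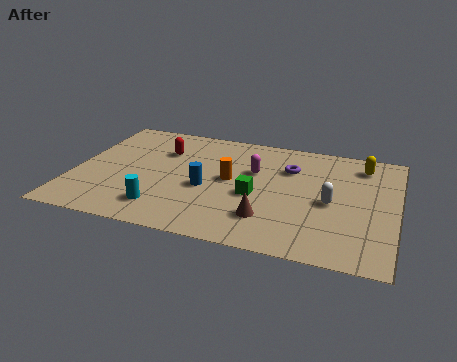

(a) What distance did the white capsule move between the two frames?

1.9

The white capsule moved from about (11.9, 2.7) to (10.4, 3.9), a distance of √(1.5² + 1.2²) ≈ 1.9.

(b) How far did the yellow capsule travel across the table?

2.7

From (9.0, 6.1) to (11.5, 7.0), the yellow capsule covered √(2.5² + 0.9²) ≈ 2.7 units.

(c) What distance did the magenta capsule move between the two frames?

3.2

The magenta capsule was near (10.0, 7.0) before and (7.2, 5.4) after, so it travelled √(2.8² + 1.6²) ≈ 3.2 units.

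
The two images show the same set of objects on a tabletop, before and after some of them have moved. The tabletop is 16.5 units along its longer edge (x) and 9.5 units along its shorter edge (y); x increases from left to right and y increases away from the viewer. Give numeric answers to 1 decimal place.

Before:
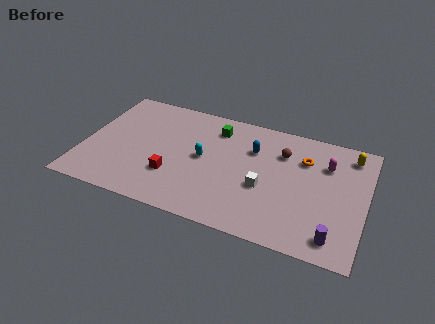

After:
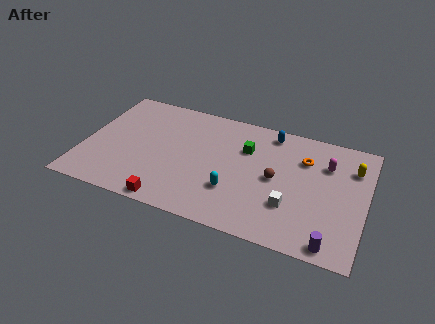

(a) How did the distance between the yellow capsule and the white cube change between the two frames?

-1.0

They were about 6.3 units apart before and 5.3 after — 1.0 units closer together.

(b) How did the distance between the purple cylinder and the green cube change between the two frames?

-1.9

The distance was about 9.7 in the first image and 7.8 in the second, so they moved 1.9 units closer together.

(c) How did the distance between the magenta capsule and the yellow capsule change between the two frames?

-0.3

Before: roughly 1.8 units apart; after: 1.5. That's 0.3 units closer together.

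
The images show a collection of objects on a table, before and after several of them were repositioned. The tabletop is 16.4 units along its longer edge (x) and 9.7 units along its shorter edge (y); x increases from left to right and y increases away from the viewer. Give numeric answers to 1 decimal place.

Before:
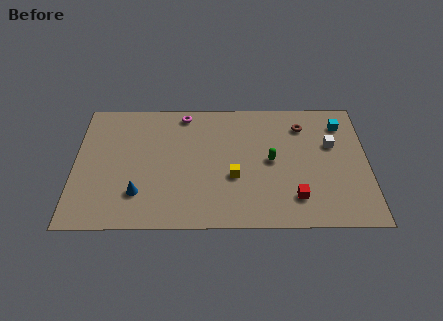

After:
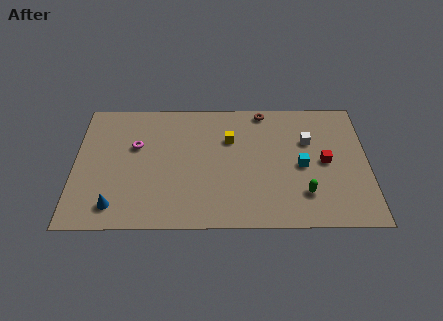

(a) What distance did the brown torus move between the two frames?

2.5

The brown torus moved from about (12.8, 7.6) to (10.6, 8.8), a distance of √(2.2² + 1.2²) ≈ 2.5.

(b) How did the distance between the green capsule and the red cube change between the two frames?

-0.4

The distance was about 3.1 in the first image and 2.7 in the second, so they moved 0.4 units closer together.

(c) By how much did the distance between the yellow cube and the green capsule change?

+3.5

Before: roughly 2.4 units apart; after: 5.9. That's 3.5 units further apart.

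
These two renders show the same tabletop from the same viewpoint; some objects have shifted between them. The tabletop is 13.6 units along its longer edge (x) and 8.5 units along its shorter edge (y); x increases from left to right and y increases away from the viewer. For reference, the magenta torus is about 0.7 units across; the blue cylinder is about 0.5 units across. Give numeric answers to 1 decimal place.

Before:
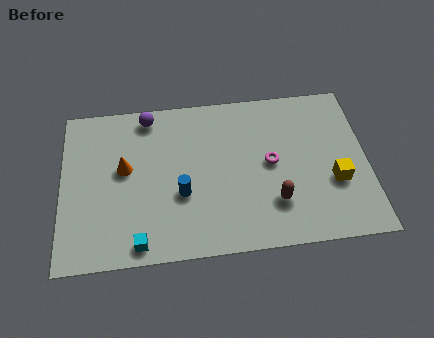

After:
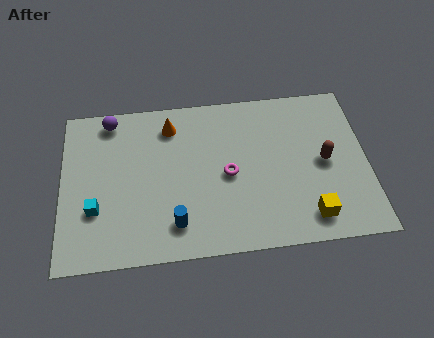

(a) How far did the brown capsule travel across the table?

3.0

The brown capsule was near (9.4, 2.3) before and (11.7, 4.2) after, so it travelled √(2.3² + 1.9²) ≈ 3.0 units.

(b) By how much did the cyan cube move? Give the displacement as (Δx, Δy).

(-1.9, 1.9)

From the two frames, the cyan cube sits at roughly (3.4, 0.9) before and (1.5, 2.8) after.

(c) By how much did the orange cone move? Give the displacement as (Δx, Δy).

(2.1, 2.1)

The orange cone started near (2.8, 4.8) and ended near (4.9, 6.9).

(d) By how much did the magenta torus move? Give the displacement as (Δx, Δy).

(-1.9, -0.4)

The magenta torus started near (9.3, 4.4) and ended near (7.4, 4.0).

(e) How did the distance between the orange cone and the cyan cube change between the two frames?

+1.4

They were about 3.9 units apart before and 5.3 after — 1.4 units further apart.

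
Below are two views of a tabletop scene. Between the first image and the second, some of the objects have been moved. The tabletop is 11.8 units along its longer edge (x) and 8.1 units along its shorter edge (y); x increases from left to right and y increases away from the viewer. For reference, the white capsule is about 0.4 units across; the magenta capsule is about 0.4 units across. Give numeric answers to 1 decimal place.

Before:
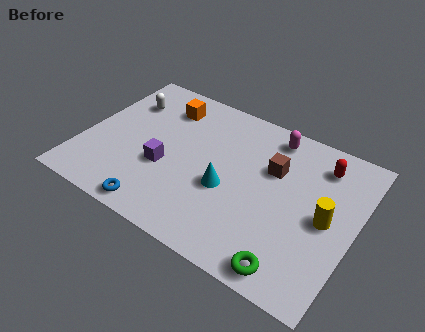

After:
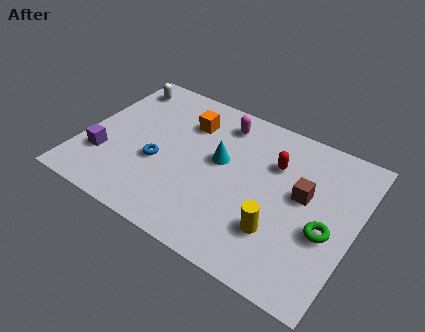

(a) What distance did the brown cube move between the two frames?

1.6

From (8.1, 5.3) to (9.5, 4.6), the brown cube covered √(1.4² + 0.7²) ≈ 1.6 units.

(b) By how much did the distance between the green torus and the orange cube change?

-1.5

The distance was about 8.5 in the first image and 7.0 in the second, so they moved 1.5 units closer together.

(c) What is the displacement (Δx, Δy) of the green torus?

(1.1, 2.4)

From the two frames, the green torus sits at roughly (9.6, 0.9) before and (10.7, 3.3) after.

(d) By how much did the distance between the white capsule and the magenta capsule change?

-1.9

They were about 6.5 units apart before and 4.6 after — 1.9 units closer together.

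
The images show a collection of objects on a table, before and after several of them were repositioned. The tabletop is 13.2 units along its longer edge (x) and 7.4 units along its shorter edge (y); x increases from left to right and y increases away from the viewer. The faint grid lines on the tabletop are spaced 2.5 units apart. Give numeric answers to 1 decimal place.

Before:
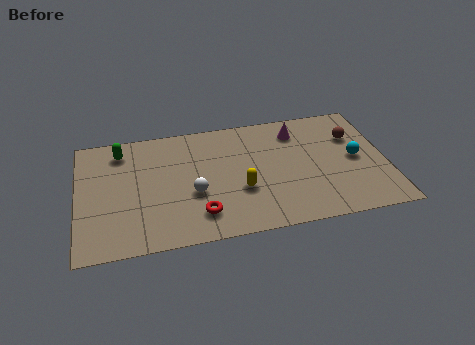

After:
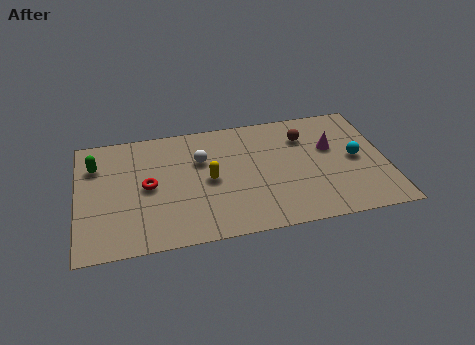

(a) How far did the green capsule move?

1.3

From (1.9, 6.1) to (0.8, 5.4), the green capsule covered √(1.1² + 0.7²) ≈ 1.3 units.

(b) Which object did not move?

the cyan sphere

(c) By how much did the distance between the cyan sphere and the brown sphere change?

+1.4

They were about 1.4 units apart before and 2.8 after — 1.4 units further apart.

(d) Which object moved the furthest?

the red torus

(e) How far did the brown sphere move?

2.1

The brown sphere was near (11.9, 5.1) before and (9.8, 5.5) after, so it travelled √(2.1² + 0.4²) ≈ 2.1 units.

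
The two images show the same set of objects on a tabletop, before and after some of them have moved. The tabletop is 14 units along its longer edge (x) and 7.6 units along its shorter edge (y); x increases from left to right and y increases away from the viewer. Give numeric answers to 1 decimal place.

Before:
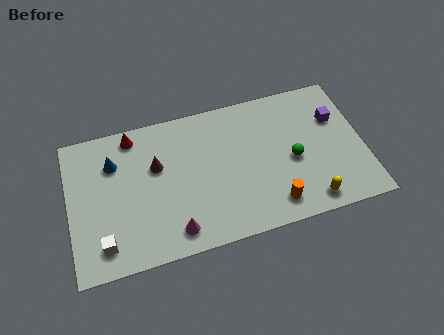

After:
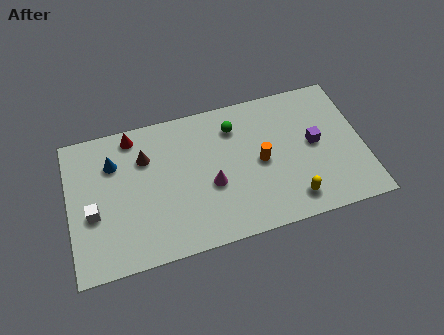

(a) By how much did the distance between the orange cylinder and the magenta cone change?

-2.2

The distance was about 4.7 in the first image and 2.5 in the second, so they moved 2.2 units closer together.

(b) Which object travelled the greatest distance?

the green sphere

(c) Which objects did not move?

the red cone and the blue cone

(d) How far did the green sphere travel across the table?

3.6

The green sphere moved from about (10.6, 3.4) to (8.0, 5.9), a distance of √(2.6² + 2.5²) ≈ 3.6.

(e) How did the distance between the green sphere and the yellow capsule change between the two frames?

+2.7

The distance was about 2.5 in the first image and 5.2 in the second, so they moved 2.7 units further apart.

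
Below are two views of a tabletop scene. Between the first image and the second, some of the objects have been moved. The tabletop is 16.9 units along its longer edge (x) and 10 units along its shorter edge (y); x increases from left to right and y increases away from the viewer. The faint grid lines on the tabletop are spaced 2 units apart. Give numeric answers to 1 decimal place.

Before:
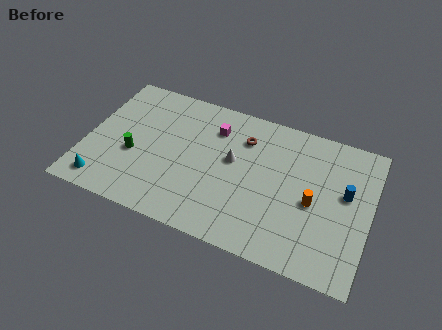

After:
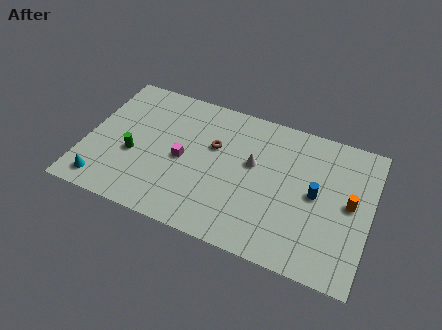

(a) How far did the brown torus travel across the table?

2.1

The brown torus was near (9.2, 7.5) before and (7.5, 6.3) after, so it travelled √(1.7² + 1.2²) ≈ 2.1 units.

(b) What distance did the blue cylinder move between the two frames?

1.8

The blue cylinder was near (15.4, 5.8) before and (13.7, 5.1) after, so it travelled √(1.7² + 0.7²) ≈ 1.8 units.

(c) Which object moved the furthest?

the magenta cube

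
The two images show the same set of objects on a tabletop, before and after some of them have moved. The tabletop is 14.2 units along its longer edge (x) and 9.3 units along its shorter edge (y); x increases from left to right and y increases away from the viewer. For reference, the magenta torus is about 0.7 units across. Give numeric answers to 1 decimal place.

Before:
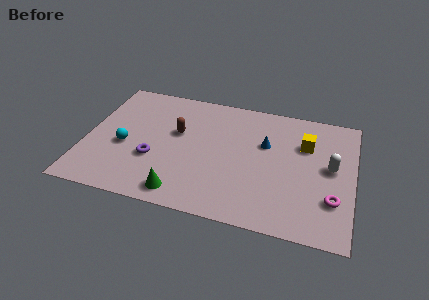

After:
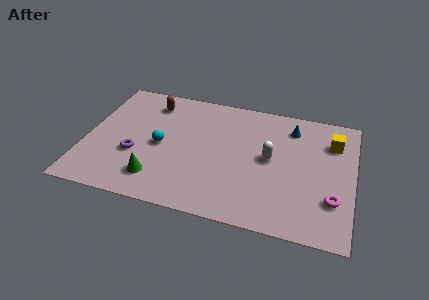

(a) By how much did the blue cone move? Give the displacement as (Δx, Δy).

(1.3, 1.6)

The blue cone was at about (9.5, 5.9) and moved to about (10.8, 7.5).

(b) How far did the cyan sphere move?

2.0

The cyan sphere was near (2.1, 3.9) before and (4.0, 4.4) after, so it travelled √(1.9² + 0.5²) ≈ 2.0 units.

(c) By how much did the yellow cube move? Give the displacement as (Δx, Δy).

(1.4, 0.5)

From the two frames, the yellow cube sits at roughly (11.6, 6.4) before and (13.0, 6.9) after.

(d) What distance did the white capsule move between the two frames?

3.2

The white capsule was near (13.0, 5.0) before and (9.8, 4.9) after, so it travelled √(3.2² + 0.1²) ≈ 3.2 units.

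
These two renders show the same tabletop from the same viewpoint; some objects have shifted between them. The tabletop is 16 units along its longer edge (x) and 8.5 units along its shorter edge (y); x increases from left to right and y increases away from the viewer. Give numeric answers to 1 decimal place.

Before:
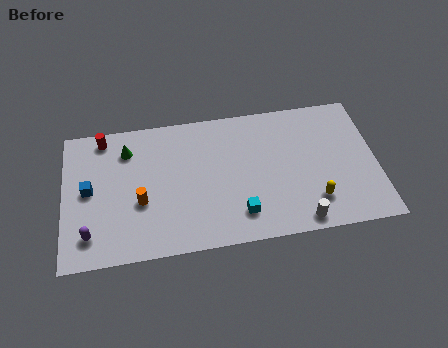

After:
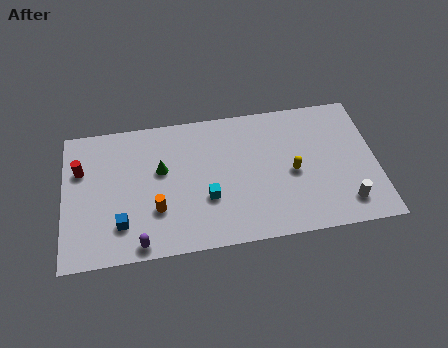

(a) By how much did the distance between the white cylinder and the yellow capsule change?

+2.1

Before: roughly 1.4 units apart; after: 3.5. That's 2.1 units further apart.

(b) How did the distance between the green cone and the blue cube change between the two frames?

+0.7

Before: roughly 3.0 units apart; after: 3.7. That's 0.7 units further apart.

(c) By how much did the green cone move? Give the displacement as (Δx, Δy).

(1.7, -1.5)

The green cone started near (3.3, 6.6) and ended near (5.0, 5.1).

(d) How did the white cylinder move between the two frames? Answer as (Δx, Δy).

(2.4, 0.7)

The white cylinder started near (11.9, 0.9) and ended near (14.3, 1.6).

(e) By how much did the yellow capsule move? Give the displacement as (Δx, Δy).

(-1.0, 1.9)

The yellow capsule was at about (12.7, 2.0) and moved to about (11.7, 3.9).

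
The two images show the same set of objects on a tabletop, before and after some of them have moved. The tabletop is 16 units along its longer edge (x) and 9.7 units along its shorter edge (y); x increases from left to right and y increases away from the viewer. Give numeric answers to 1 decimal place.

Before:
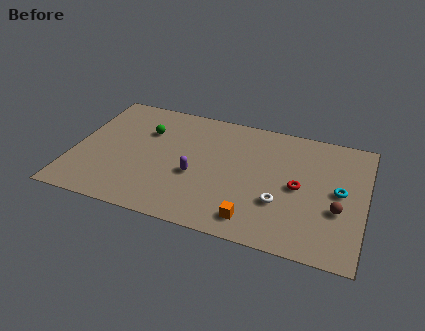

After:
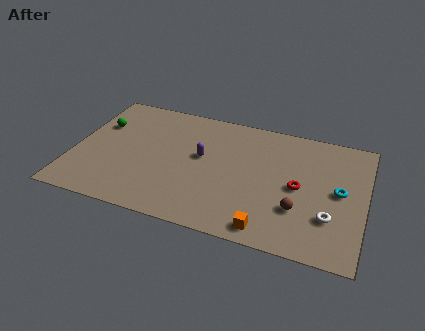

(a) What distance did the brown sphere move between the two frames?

2.2

From (14.6, 3.6) to (12.5, 3.0), the brown sphere covered √(2.1² + 0.6²) ≈ 2.2 units.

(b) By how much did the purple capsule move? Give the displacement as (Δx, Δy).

(0.2, 1.6)

The purple capsule was at about (6.8, 3.9) and moved to about (7.0, 5.5).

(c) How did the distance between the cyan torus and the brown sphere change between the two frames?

+1.5

The distance was about 1.4 in the first image and 2.9 in the second, so they moved 1.5 units further apart.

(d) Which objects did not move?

the red torus and the cyan torus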